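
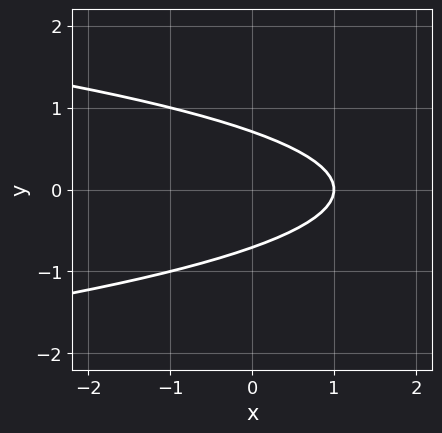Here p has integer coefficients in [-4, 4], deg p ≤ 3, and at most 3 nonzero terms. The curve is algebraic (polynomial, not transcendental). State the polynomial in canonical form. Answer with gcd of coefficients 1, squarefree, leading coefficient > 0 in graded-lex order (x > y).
2*y^2 + x - 1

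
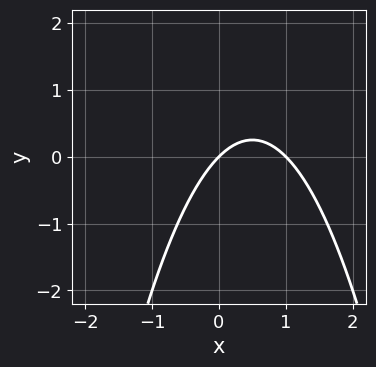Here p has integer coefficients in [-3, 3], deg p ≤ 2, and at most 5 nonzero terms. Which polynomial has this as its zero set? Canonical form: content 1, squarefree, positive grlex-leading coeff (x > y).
x^2 - x + y

First, the degree is 2 — no degree-1 curve has this shape.
Next, against the integer gridlines: among the integer gridlines, it crosses the x-axis at x ∈ {0, 1}; it meets the y-axis at y = 0 (among the integer gridlines).
Finally, these observations pin down the coefficients.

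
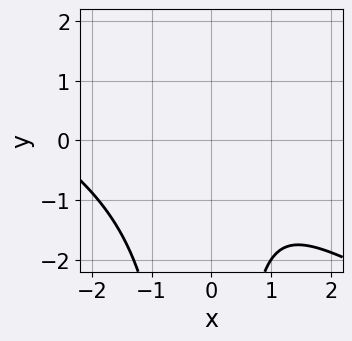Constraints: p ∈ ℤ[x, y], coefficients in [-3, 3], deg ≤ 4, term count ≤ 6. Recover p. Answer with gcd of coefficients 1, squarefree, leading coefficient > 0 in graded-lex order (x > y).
deg p = 3.
Against the integer gridlines: the curve avoids every integer x-axis point in the box; it misses every integer gridline on the y-axis.
Solving for integer coefficients yields p as stated.

x^3 + 2*x^2*y + 2*x^2 - 2*x + 3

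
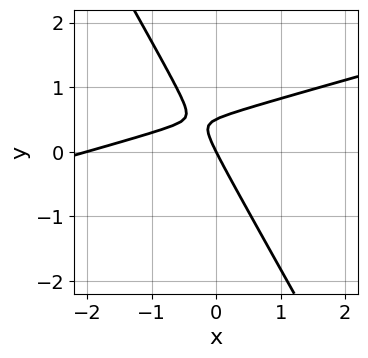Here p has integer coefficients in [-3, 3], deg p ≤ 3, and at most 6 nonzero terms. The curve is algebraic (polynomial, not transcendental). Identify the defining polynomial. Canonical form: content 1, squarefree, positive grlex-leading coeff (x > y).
1. Degree: the shape is more complex than any degree-1 curve, so deg p = 2.
2. From the visible intercepts: it crosses the y-axis at the gridline y = 0; the x-axis gridline crossings are at x ∈ {-2, 0}.
3. The integer polynomial consistent with all of this is the stated p.

x^2 - 3*x*y - 2*y^2 + 2*x + y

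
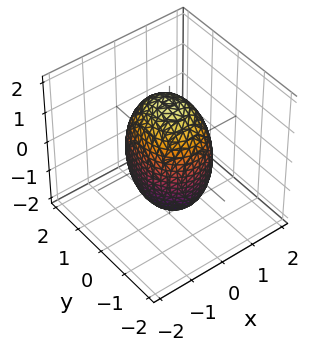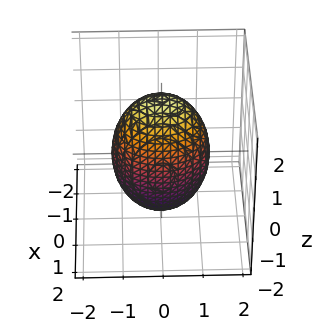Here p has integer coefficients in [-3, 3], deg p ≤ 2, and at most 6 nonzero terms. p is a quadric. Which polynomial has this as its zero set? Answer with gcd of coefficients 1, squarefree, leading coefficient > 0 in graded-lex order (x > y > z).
3*x^2 + 2*y^2 + z^2 - 3

(a) Degree: bounded and convex; a quadric, so deg p = 2.
(b) Symmetries: the x ↦ −x reflection is a symmetry, so x appears only in even powers; the z ↦ −z reflection is a symmetry, so z appears only in even powers; mirror symmetry y ↦ −y ⇒ only even powers of y.
(c) Against the integer gridlines: among the integer gridlines, it crosses the x-axis at x ∈ {-1, 1}.
(d) Putting this together gives p.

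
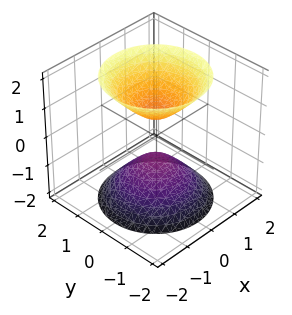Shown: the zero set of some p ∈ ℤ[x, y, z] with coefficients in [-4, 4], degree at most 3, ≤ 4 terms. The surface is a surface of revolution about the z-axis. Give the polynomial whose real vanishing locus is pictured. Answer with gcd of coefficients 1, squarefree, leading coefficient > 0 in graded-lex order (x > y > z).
(a) There are 2 components. Treating them together as one polynomial.
(b) The degree is 2 — the shape is more complex than any degree-1 surface.
(c) By symmetry, the z-axis is an axis of rotation, so x and y enter only as x² + y².
(d) From the visible intercepts: the surface avoids every integer y-axis point in the box; a circular section at z = -2 has radius between 1 and 2; no x-intercept at any integer in the box.
(e) The integer polynomial consistent with all of this is the stated p.

3*x^2 + 3*y^2 - 2*z^2 + 1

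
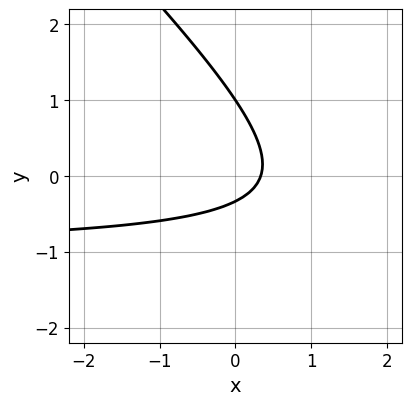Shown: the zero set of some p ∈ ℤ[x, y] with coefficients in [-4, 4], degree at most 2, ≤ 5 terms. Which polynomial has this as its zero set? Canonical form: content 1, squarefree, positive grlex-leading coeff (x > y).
3*x*y + 3*y^2 + 3*x - 2*y - 1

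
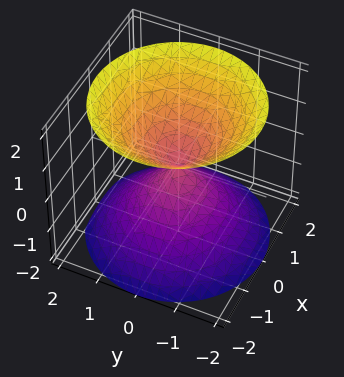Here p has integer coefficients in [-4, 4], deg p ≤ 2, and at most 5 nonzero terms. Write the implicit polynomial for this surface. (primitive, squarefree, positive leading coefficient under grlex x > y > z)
x^2 + y^2 - z^2

First, the picture has 2 separate pieces. Treating them together as one polynomial.
Then, deg p = 2. Two nappes meeting at a single point; a quadric.
Next, by symmetry, the surface is invariant under rotation about z: p = q(x² + y², z); the z ↦ −z reflection is a symmetry, so z appears only in even powers.
Then, from the axis intercepts and sections: a circular section at z = -1 has radius exactly 1; it meets the z-axis at z = 0 (among the integer gridlines); one x-axis crossing is at x = 0.
Finally, these observations pin down the coefficients.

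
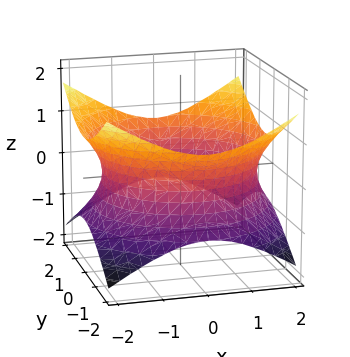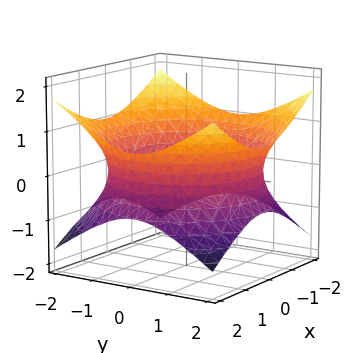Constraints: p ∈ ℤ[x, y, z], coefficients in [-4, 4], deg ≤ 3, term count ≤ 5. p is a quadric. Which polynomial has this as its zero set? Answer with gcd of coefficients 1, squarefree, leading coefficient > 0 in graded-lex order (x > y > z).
x^2 + y^2 - 2*z^2 - 3

(a) The degree is 2 — an hourglass — one-sheet hyperboloid; a quadric.
(b) Symmetries: it's symmetric under z → −z, forcing even powers of z; the z-axis is an axis of rotation, so x and y enter only as x² + y².
(c) From the axis intercepts and sections: the surface avoids every integer z-axis point in the box; a circular section at z = 0 has radius between 1 and 2.
(d) Together with the visible shape, these determine p as stated.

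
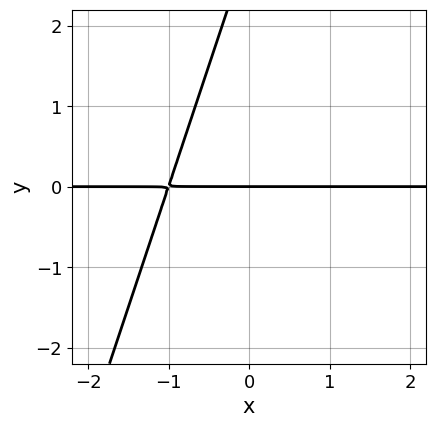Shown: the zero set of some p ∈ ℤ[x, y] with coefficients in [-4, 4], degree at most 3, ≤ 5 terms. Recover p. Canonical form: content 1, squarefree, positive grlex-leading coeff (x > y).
deg p = 2.
Reading off the gridlines: one y-axis crossing is at y = 0; every point of the x-axis in the box is on the curve.
Assembling these constraints gives the stated polynomial.

3*x*y - y^2 + 3*y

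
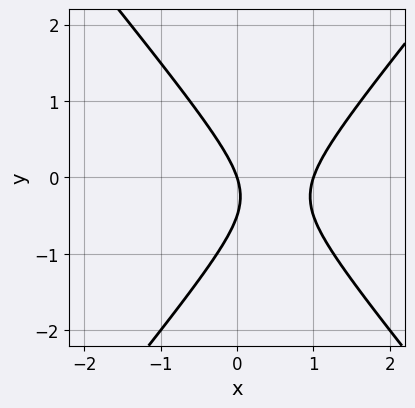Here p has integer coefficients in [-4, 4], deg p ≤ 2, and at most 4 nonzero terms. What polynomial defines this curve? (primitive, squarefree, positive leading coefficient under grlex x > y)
First, the degree is 2 — the shape is more complex than any degree-1 curve.
Then, against the integer gridlines: it meets the y-axis at y = 0 (among the integer gridlines); among the integer gridlines, it crosses the x-axis at x ∈ {0, 1}.
Finally, these observations pin down the coefficients.

3*x^2 - 2*y^2 - 3*x - y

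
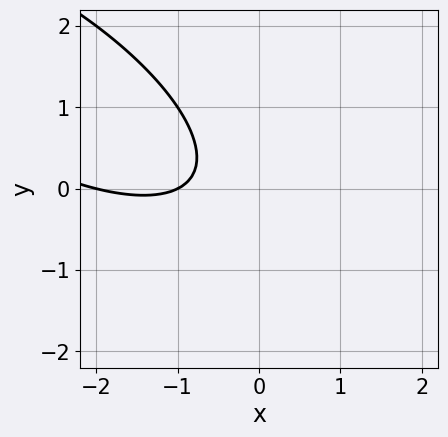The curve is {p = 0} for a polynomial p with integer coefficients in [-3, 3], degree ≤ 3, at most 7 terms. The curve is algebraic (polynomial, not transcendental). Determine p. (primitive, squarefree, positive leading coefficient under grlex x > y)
1. The degree is 2 — a generic line meets the curve in up to 2 points.
2. From the axis intercepts and sections: among the integer gridlines, it crosses the x-axis at x ∈ {-2, -1}; the curve avoids every integer y-axis point in the box.
3. These observations pin down the coefficients.

x^2 + 2*x*y + 2*y^2 + 3*x + 2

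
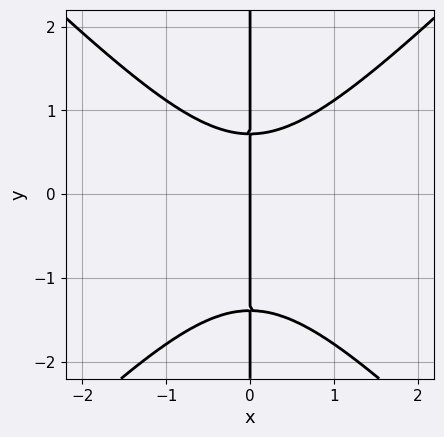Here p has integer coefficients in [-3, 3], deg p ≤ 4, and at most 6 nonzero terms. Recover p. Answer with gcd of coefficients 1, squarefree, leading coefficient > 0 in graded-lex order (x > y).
3*x^3 - 3*x*y^2 - 2*x*y + 3*x

(a) Degree: a generic line meets the curve in up to 3 points, so deg p = 3.
(b) Against the integer gridlines: every point of the y-axis in the box is on the curve; it meets the x-axis at x = 0 (among the integer gridlines).
(c) The integer polynomial consistent with all of this is the stated p.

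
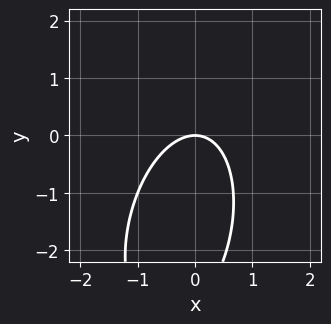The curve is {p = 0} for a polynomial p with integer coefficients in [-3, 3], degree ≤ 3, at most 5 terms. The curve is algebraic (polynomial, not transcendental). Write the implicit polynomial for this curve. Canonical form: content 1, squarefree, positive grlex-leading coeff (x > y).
1. deg p = 2. The shape is more complex than any degree-1 curve.
2. Checking where it meets the axes: it crosses the y-axis at the gridline y = 0; one x-axis crossing is at x = 0.
3. Together with the visible shape, these determine p as stated.

3*x^2 - x*y + y^2 + 3*y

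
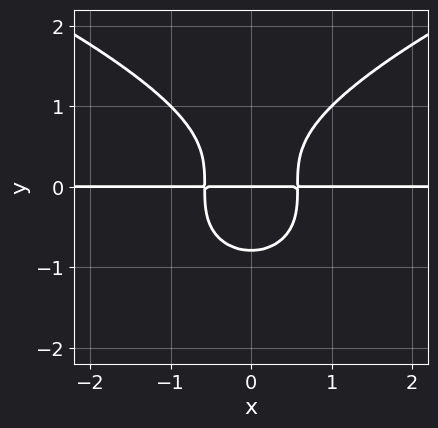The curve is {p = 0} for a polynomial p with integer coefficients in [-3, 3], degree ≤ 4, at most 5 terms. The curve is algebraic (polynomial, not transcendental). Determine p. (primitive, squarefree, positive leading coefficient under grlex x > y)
2*y^4 - 3*x^2*y + y

deg p = 4. No degree-3 curve has this shape.
Symmetries: the x ↦ −x reflection is a symmetry, so x appears only in even powers.
From the axis intercepts and sections: every point of the x-axis in the box is on the curve; it crosses the y-axis at the gridline y = 0.
Fitting integer coefficients to these (and the overall shape) gives p.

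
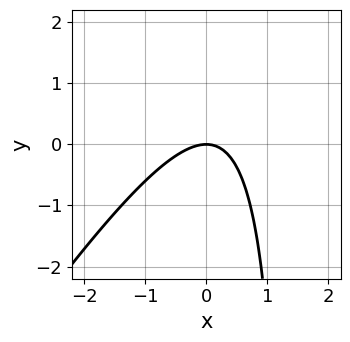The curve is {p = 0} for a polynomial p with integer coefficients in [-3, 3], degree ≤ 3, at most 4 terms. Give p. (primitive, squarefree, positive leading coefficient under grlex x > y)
3*x^2 - 2*x*y + 3*y

(a) deg p = 2. No degree-1 curve has this shape.
(b) Checking where it meets the axes: it meets the x-axis at x = 0 (among the integer gridlines); it meets the y-axis at y = 0 (among the integer gridlines).
(c) Putting this together gives p.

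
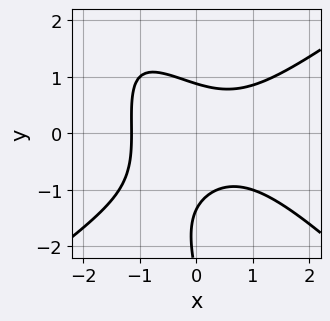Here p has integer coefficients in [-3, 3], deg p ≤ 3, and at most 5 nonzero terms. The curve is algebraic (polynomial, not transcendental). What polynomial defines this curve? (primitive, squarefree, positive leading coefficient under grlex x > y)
(a) deg p = 3.
(b) Putting this together gives p.

2*x^3 - 3*x*y^2 - y^3 - 3*y^2 + 3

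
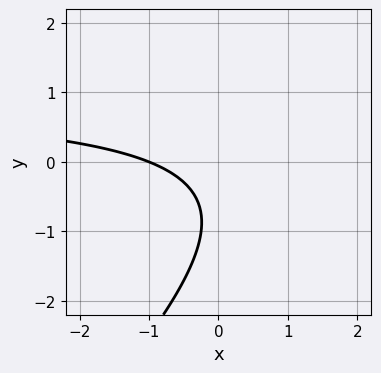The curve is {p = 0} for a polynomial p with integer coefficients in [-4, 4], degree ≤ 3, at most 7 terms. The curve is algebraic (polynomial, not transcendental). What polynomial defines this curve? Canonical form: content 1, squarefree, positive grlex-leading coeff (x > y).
(a) The degree is 2 — the shape is more complex than any degree-1 curve.
(b) Observable constraints: the curve avoids every integer y-axis point in the box; one x-axis crossing is at x = -1.
(c) Putting this together gives p.

2*x*y - 2*y^2 - 2*x - 3*y - 2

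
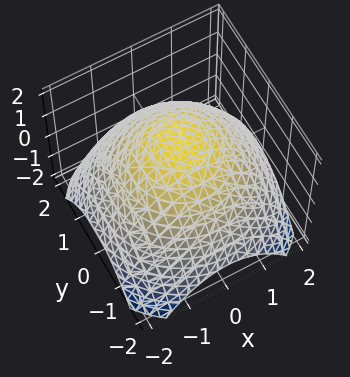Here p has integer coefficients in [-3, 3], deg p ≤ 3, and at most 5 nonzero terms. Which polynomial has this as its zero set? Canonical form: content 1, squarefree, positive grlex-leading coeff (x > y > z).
x^2 + y^2 + 2*z - 3

The degree is 2 — the shape is more complex than any degree-1 surface.
By symmetry, the z-axis is an axis of rotation, so x and y enter only as x² + y².
Reading off the gridlines: a circular section at z = 1 has radius exactly 1.
These observations pin down the coefficients.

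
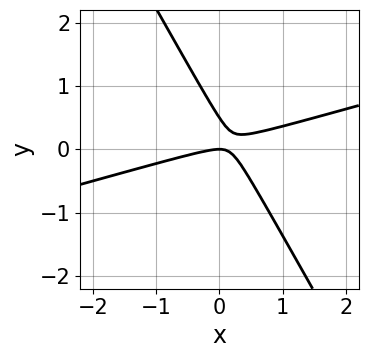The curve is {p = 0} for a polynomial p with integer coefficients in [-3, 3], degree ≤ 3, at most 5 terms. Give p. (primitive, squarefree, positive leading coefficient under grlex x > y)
x^2 - 3*x*y - 2*y^2 + y

(a) The degree is 2 — no degree-1 curve has this shape.
(b) Checking where it meets the axes: one y-axis crossing is at y = 0; it meets the x-axis at x = 0 (among the integer gridlines).
(c) Assembling these constraints gives the stated polynomial.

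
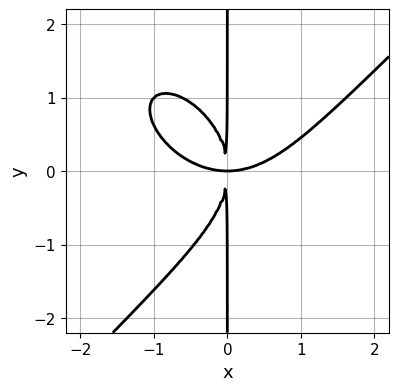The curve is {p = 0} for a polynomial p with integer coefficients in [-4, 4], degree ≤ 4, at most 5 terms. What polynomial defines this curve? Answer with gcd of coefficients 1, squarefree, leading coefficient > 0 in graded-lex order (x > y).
(a) deg p = 4.
(b) Checking where it meets the axes: the visible y-axis segment lies entirely on the curve.
(c) Matching integer coefficients to the picture gives p.

x^4 - x*y^3 - 2*x^2*y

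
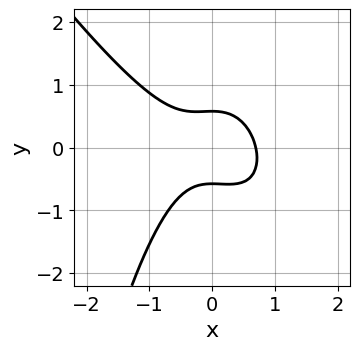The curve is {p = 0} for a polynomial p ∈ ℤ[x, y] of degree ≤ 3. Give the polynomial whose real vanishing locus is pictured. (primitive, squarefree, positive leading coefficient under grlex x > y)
3*x^3 + 2*x^2*y + 3*y^2 - 1

The degree is 3 — a generic line meets the curve in up to 3 points.
Matching integer coefficients to the picture gives p.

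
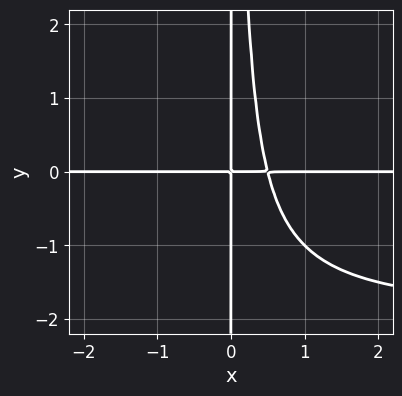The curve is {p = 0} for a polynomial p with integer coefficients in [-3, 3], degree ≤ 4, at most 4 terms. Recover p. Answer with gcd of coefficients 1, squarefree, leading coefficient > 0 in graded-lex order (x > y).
1. deg p = 4. A generic line meets the curve in up to 4 points.
2. From the axis intercepts and sections: the visible x-axis segment lies entirely on the curve; the visible y-axis segment lies entirely on the curve.
3. The integer polynomial consistent with all of this is the stated p.

x^2*y^2 + 2*x^2*y - x*y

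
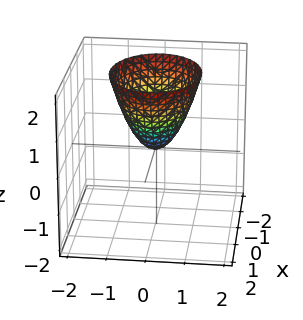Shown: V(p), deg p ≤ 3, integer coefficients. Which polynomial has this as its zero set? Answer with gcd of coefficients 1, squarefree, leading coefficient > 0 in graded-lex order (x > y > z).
2*x^2 + 3*y^2 - 2*z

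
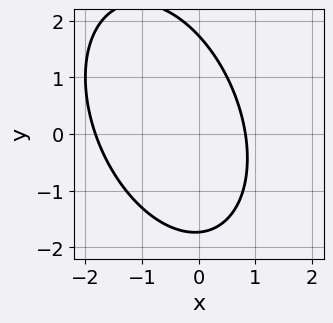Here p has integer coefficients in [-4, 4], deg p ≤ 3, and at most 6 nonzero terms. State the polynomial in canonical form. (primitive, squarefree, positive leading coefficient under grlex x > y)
2*x^2 + x*y + y^2 + 2*x - 3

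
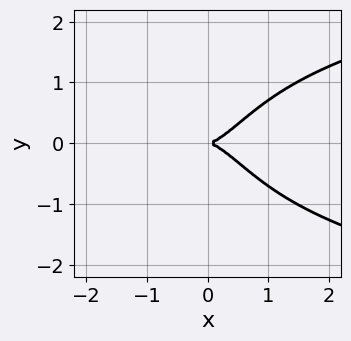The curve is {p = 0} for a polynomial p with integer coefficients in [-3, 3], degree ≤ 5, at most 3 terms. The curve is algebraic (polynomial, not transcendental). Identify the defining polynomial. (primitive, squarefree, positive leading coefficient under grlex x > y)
1. Degree: a generic line meets the curve in up to 4 points, so deg p = 4.
2. Symmetries: it's symmetric under y → −y, forcing even powers of y.
3. Checking where it meets the axes: it meets the y-axis at y = 0 (among the integer gridlines); it meets the x-axis at x = 0 (among the integer gridlines).
4. Matching integer coefficients to the picture gives p.

x^2*y^2 - x^3 + y^2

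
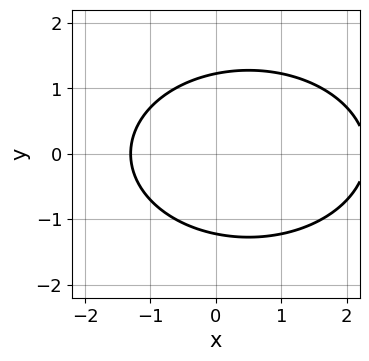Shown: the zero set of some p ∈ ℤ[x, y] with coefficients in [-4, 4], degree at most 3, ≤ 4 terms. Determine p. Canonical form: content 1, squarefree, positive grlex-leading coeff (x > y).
x^2 + 2*y^2 - x - 3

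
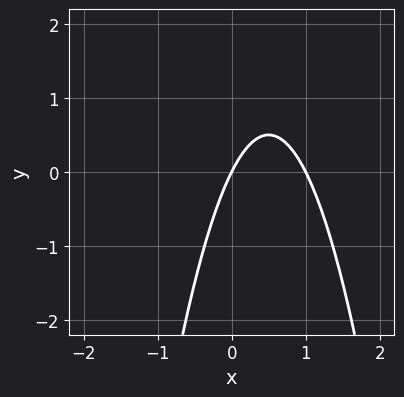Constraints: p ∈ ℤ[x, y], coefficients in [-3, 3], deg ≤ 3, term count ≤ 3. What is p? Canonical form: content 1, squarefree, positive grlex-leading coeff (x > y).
2*x^2 - 2*x + y

(a) deg p = 2. The shape is more complex than any degree-1 curve.
(b) From the axis intercepts and sections: among the integer gridlines, it crosses the x-axis at x ∈ {0, 1}; it meets the y-axis at y = 0 (among the integer gridlines).
(c) Assembling these constraints gives the stated polynomial.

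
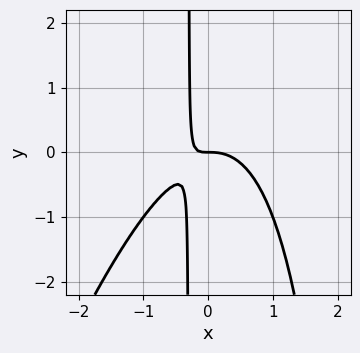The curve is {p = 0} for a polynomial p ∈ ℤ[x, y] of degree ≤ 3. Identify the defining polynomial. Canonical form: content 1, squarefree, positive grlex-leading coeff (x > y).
First, deg p = 3. No degree-2 curve has this shape.
Next, reading off the gridlines: it meets the y-axis at y = 0 (among the integer gridlines); it crosses the x-axis at the gridline x = 0.
Finally, solving for integer coefficients yields p as stated.

3*x^3 - x^2*y + 3*x*y + y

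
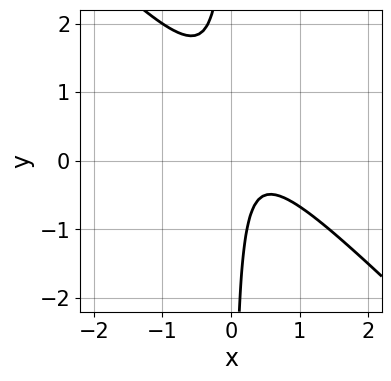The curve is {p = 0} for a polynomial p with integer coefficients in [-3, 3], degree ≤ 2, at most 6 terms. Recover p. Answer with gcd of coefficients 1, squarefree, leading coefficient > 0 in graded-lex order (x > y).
3*x^2 + 3*x*y - 2*x + 1

Degree: no degree-1 curve has this shape, so deg p = 2.
Against the integer gridlines: no y-intercept at any integer in the box; it misses every integer gridline on the x-axis.
The integer polynomial consistent with all of this is the stated p.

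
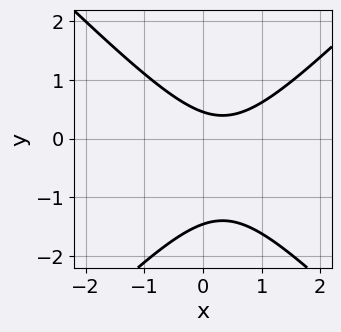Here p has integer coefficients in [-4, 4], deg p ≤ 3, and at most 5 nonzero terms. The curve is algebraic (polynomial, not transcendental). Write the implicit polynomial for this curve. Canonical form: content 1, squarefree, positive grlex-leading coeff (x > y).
(a) Degree: the shape is more complex than any degree-1 curve, so deg p = 2.
(b) From the axis intercepts and sections: it misses every integer gridline on the x-axis.
(c) Solving for integer coefficients yields p as stated.

3*x^2 - 3*y^2 - 2*x - 3*y + 2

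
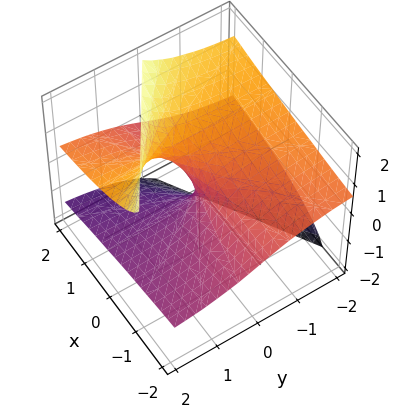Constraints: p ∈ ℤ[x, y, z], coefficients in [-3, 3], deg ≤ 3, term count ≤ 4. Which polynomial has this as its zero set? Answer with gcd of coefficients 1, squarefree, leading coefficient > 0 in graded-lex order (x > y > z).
2*y*z^2 - z^3 + 2*x*z - 2*y

First, deg p = 3. A generic line meets the surface in up to 3 points.
Then, observable constraints: one y-axis crossing is at y = 0; it crosses the z-axis at the gridline z = 0; the visible x-axis segment lies entirely on the surface.
Finally, fitting integer coefficients to these (and the overall shape) gives p.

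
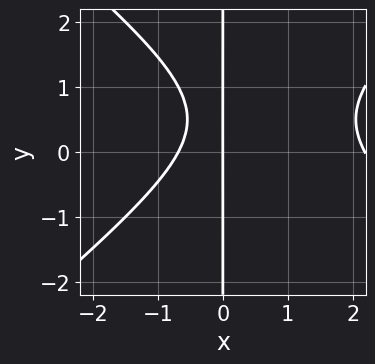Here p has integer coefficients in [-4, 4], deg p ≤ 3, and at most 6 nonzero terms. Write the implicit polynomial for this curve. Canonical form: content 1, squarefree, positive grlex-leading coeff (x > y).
2*x^3 - 3*x*y^2 - 3*x^2 + 3*x*y - 3*x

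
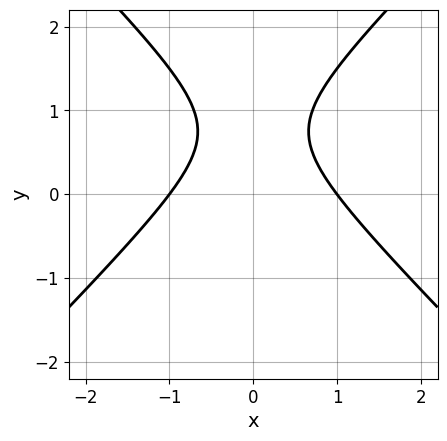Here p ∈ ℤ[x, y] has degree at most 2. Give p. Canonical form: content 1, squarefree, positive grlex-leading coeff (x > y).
2*x^2 - 2*y^2 + 3*y - 2

1. deg p = 2. A generic line meets the curve in up to 2 points.
2. Symmetries: mirror symmetry x ↦ −x ⇒ only even powers of x.
3. From the axis intercepts and sections: it misses every integer gridline on the y-axis; the x-axis gridline crossings are at x ∈ {-1, 1}.
4. Solving for integer coefficients yields p as stated.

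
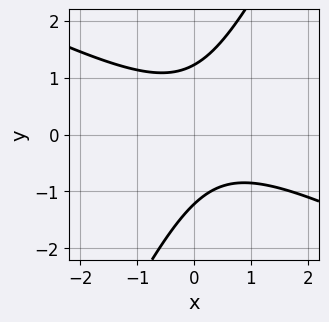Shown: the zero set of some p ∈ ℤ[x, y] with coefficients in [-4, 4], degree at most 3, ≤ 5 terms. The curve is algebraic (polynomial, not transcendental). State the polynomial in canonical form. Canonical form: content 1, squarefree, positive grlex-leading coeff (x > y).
2*x^2 + 3*x*y - 2*y^2 - x + 3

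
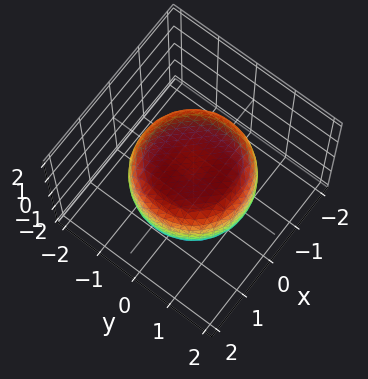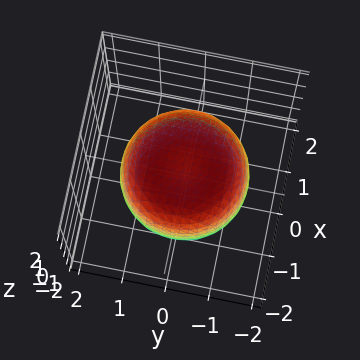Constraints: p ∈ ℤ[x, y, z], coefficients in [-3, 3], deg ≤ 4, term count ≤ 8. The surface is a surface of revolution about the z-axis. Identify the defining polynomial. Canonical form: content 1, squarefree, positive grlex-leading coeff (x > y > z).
First, deg p = 4.
Next, symmetry: every cross-section ⟂ z is a circle, so x, y appear only via x² + y².
Then, from the axis intercepts and sections: among the integer gridlines, it crosses the z-axis at z ∈ {-1, 1}; a circular section at z = -1 has radius exactly 1.
Finally, matching integer coefficients to the picture gives p.

x^4 + 2*x^2*y^2 + y^4 - x^2 - y^2 + 2*z^2 - 2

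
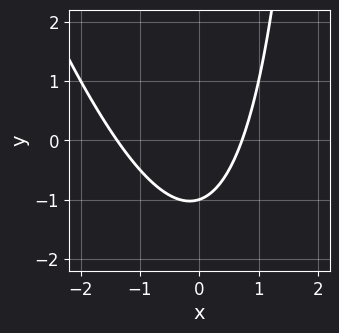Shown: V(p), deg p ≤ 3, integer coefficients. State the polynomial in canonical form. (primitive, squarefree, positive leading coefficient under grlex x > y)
3*x^2 + x*y + 2*x - 3*y - 3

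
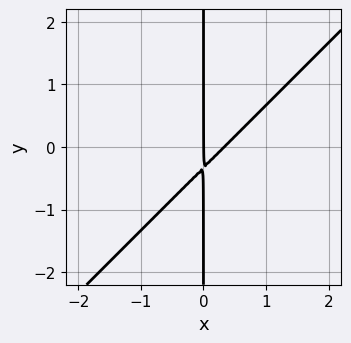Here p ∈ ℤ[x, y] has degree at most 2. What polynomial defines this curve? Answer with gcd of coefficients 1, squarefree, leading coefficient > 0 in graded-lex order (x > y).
1. The degree is 2 — the shape is more complex than any degree-1 curve.
2. From the visible intercepts: the visible y-axis segment lies entirely on the curve; it crosses the x-axis at the gridline x = 0.
3. The integer polynomial consistent with all of this is the stated p.

3*x^2 - 3*x*y - x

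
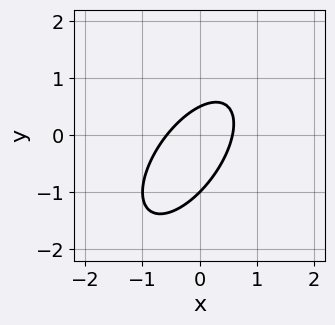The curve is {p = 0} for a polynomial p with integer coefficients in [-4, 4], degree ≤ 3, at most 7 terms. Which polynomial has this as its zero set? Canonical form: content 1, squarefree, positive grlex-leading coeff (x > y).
3*x^2 - 3*x*y + 2*y^2 + y - 1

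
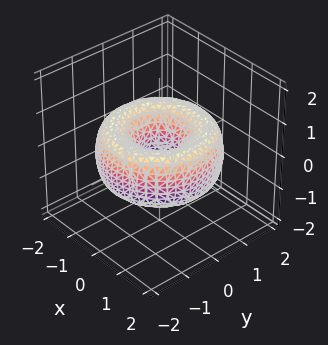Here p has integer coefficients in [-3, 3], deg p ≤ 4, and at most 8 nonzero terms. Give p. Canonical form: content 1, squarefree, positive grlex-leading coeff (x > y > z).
x^4 + 2*x^2*y^2 + y^4 - 3*x^2 - 3*y^2 + 2*z^2 + 1

(a) Degree: the shape is more complex than any degree-3 surface, so deg p = 4.
(b) Symmetries: the surface is invariant under rotation about z: p = q(x² + y², z).
(c) From the visible intercepts: a circular section at z = 0 has radius between 0 and 1; no z-intercept at any integer in the box.
(d) Solving for integer coefficients yields p as stated.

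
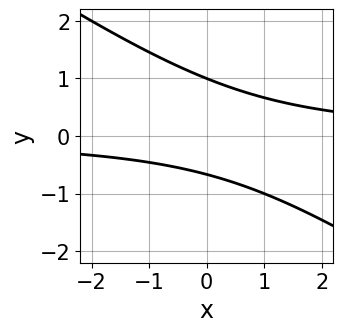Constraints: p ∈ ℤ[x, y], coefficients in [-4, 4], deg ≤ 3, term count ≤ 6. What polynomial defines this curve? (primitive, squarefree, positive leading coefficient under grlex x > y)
(a) Degree: the shape is more complex than any degree-1 curve, so deg p = 2.
(b) Reading off the gridlines: it crosses the y-axis at the gridline y = 1; no x-intercept at any integer in the box.
(c) These observations pin down the coefficients.

2*x*y + 3*y^2 - y - 2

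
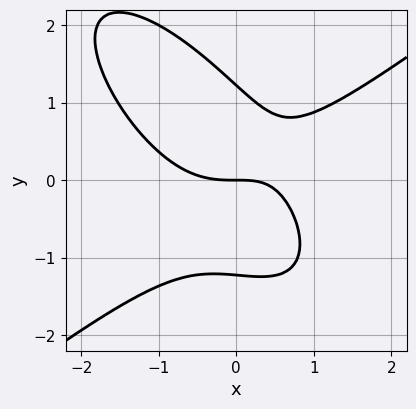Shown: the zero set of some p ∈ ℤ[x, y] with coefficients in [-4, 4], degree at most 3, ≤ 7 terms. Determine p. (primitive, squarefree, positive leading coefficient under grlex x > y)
2*x^3 - 2*x*y^2 - 2*y^3 - 2*x*y + 3*y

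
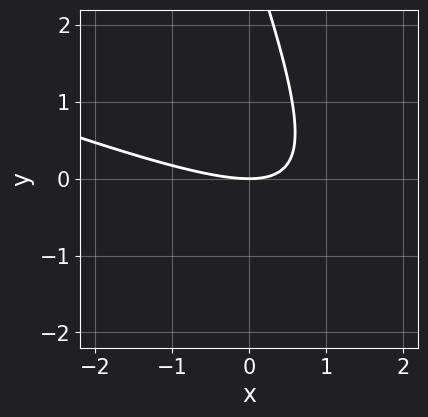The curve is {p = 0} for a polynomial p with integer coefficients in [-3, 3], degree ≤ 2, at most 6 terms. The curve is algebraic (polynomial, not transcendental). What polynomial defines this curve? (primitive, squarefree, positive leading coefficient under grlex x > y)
1. Degree: no degree-1 curve has this shape, so deg p = 2.
2. Observable constraints: it meets the x-axis at x = 0 (among the integer gridlines); it crosses the y-axis at the gridline y = 0.
3. Fitting integer coefficients to these (and the overall shape) gives p.

x^2 + 3*x*y + y^2 - 3*y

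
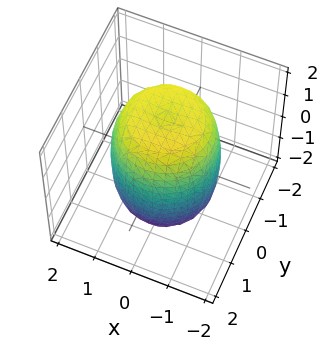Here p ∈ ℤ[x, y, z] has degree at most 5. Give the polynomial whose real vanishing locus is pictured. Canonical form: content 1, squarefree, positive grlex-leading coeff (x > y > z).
1. Degree: a generic line meets the surface in up to 4 points, so deg p = 4.
2. By symmetry, the surface is invariant under rotation about z: p = q(x² + y², z).
3. Reading off the gridlines: a circular section at z = 0 has radius between 1 and 2.
4. These observations pin down the coefficients.

2*x^4 + 4*x^2*y^2 + 2*y^4 - 2*x^2 - 2*y^2 + z^2 - 3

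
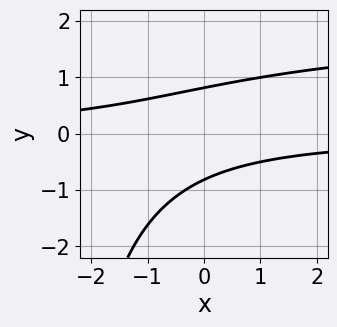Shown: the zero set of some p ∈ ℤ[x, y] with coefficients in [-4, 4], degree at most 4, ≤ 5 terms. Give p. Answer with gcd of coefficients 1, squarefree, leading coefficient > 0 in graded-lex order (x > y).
The degree is 3 — the shape is more complex than any degree-2 curve.
Observable constraints: it misses every integer gridline on the x-axis.
These observations pin down the coefficients.

x*y^2 - 2*x*y + 3*y^2 - 2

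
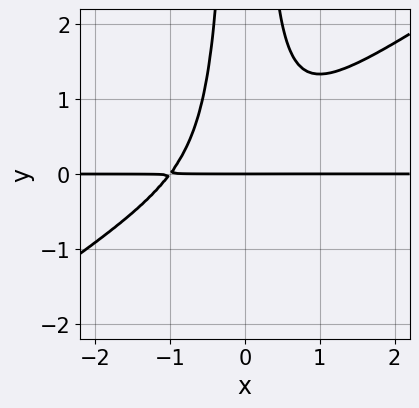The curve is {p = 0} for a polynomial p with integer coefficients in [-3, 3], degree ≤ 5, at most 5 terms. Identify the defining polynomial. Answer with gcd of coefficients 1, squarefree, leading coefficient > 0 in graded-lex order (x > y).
The degree is 4 — a generic line meets the curve in up to 4 points.
From the axis intercepts and sections: one y-axis crossing is at y = 0; every point of the x-axis in the box is on the curve.
Fitting integer coefficients to these (and the overall shape) gives p.

2*x^3*y - 3*x^2*y^2 + x^2*y + y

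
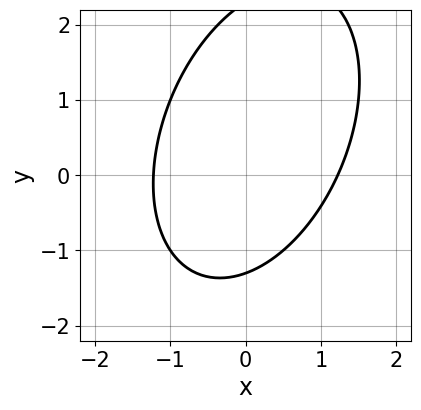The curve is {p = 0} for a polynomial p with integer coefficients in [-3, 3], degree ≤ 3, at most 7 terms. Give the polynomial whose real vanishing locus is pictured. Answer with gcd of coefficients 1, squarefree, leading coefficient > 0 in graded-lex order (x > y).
2*x^2 - x*y + y^2 - y - 3

First, degree: a generic line meets the curve in up to 2 points, so deg p = 2.
Finally, putting this together gives p.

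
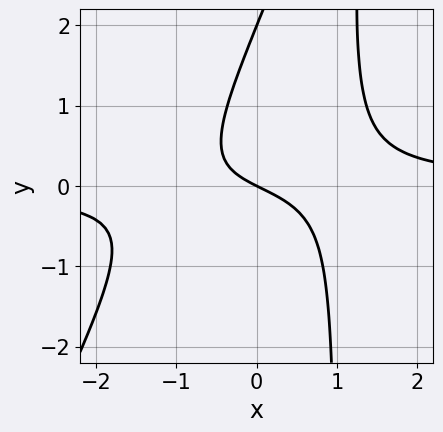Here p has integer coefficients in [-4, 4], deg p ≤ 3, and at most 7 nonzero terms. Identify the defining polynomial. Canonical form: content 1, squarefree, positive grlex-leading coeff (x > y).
2*x^2*y - x*y^2 + y^2 - x - 2*y

Degree: no degree-2 curve has this shape, so deg p = 3.
Checking where it meets the axes: the y-axis gridline crossings are at y ∈ {0, 2}; it meets the x-axis at x = 0 (among the integer gridlines).
Together with the visible shape, these determine p as stated.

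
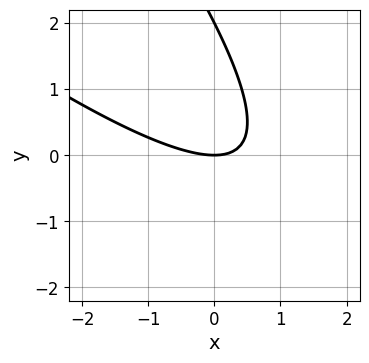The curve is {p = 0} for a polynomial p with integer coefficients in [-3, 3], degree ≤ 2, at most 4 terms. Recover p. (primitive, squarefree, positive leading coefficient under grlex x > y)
x^2 + 2*x*y + y^2 - 2*y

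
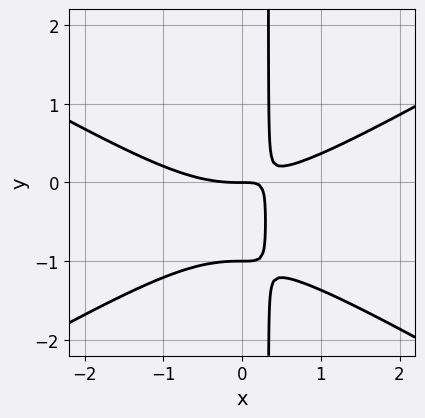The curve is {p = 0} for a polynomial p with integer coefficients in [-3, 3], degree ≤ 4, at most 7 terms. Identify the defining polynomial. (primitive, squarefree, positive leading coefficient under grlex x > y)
x^3 - 3*x*y^2 - 3*x*y + y^2 + y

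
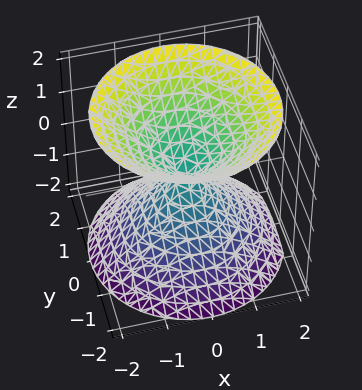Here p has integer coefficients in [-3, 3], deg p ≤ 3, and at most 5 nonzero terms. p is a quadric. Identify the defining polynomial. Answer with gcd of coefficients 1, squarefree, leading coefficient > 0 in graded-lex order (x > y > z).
x^2 + y^2 - z^2

1. There are 2 components. Treating them together as one polynomial.
2. Degree: a double cone through the origin; a quadric, so deg p = 2.
3. By symmetry, the surface is invariant under rotation about z: p = q(x² + y², z); mirror symmetry z ↦ −z ⇒ only even powers of z.
4. Checking where it meets the axes: one y-axis crossing is at y = 0; it crosses the x-axis at the gridline x = 0.
5. Putting this together gives p.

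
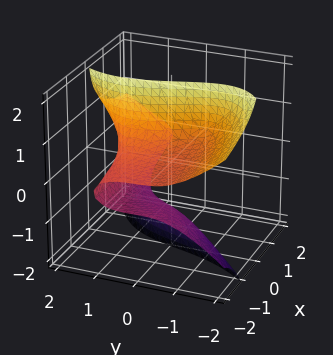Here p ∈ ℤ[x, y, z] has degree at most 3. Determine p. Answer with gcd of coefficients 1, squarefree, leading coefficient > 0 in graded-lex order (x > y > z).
1. deg p = 3. A generic line meets the surface in up to 3 points.
2. Reading off the gridlines: it crosses the y-axis at the gridline y = 1; it misses every integer gridline on the x-axis; no z-intercept at any integer in the box.
3. The integer polynomial consistent with all of this is the stated p.

x*y*z + 3*x*z^2 - y^3 + 2*y*z + 1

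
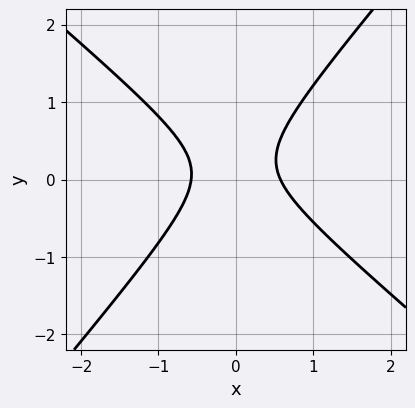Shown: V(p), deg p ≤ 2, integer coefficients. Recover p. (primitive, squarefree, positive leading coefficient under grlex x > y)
3*x^2 + x*y - 3*y^2 + y - 1

First, deg p = 2.
Then, from the axis intercepts and sections: the curve avoids every integer y-axis point in the box.
Finally, putting this together gives p.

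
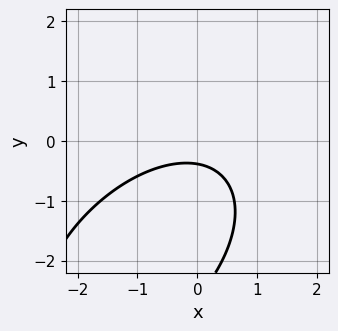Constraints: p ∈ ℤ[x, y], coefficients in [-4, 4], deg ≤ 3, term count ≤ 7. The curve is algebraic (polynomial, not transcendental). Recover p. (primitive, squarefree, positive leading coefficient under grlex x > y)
x^2 - x*y + y^2 + 3*y + 1

1. Degree: no degree-1 curve has this shape, so deg p = 2.
2. Against the integer gridlines: no x-intercept at any integer in the box.
3. Solving for integer coefficients yields p as stated.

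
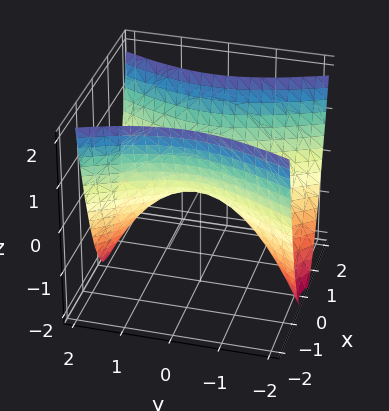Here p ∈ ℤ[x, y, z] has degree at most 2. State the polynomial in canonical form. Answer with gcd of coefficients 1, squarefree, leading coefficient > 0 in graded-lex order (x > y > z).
3*x^2 - y^2 - 2*z

deg p = 2. A saddle surface; a quadric.
Symmetries: mirror symmetry x ↦ −x ⇒ only even powers of x; the y ↦ −y reflection is a symmetry, so y appears only in even powers.
Checking where it meets the axes: it crosses the z-axis at the gridline z = 0; one y-axis crossing is at y = 0; it meets the x-axis at x = 0 (among the integer gridlines).
These observations pin down the coefficients.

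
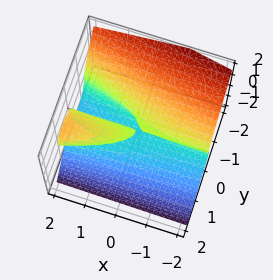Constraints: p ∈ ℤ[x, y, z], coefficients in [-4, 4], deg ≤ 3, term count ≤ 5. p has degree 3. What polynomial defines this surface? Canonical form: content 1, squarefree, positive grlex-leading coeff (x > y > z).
1. Degree: the shape is more complex than any degree-2 surface, so deg p = 3.
2. From the visible intercepts: the z-axis gridline crossings are at z ∈ {-1, 0}; it meets the y-axis at y = 0 (among the integer gridlines); every point of the x-axis in the box is on the surface.
3. These observations pin down the coefficients.

x*y*z - 3*y^3 - 3*z^3 + 2*x*y - 3*z^2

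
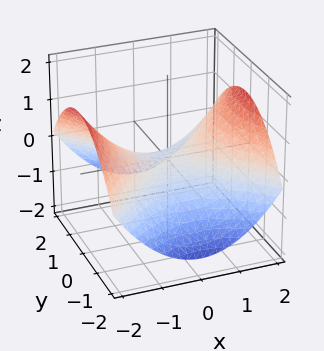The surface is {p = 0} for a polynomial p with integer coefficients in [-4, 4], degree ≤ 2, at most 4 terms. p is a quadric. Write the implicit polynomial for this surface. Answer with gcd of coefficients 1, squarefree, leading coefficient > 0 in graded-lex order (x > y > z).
x^2 - y^2 - 3*z

1. Degree: a saddle surface; a quadric, so deg p = 2.
2. Symmetries: the y ↦ −y reflection is a symmetry, so y appears only in even powers; the x ↦ −x reflection is a symmetry, so x appears only in even powers.
3. Observable constraints: it meets the y-axis at y = 0 (among the integer gridlines); it meets the x-axis at x = 0 (among the integer gridlines).
4. Together with the visible shape, these determine p as stated.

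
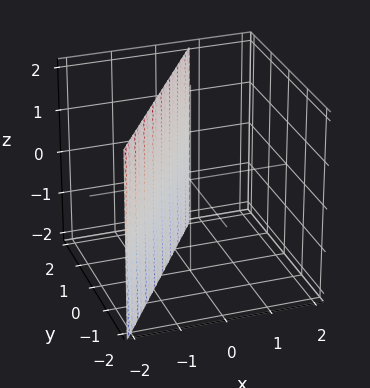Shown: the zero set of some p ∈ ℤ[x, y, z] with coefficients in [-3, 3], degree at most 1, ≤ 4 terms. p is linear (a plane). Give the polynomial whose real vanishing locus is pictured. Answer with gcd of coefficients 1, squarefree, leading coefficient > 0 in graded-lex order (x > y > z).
3*x - 2*y + 2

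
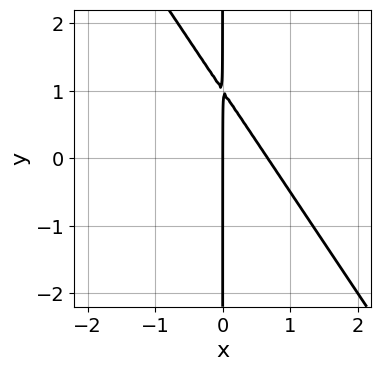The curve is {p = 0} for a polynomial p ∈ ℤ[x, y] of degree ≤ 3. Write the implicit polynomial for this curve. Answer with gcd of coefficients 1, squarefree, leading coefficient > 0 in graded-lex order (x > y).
3*x^2 + 2*x*y - 2*x

(a) Degree: a generic line meets the curve in up to 2 points, so deg p = 2.
(b) Checking where it meets the axes: it crosses the x-axis at the gridline x = 0; the visible y-axis segment lies entirely on the curve.
(c) Together with the visible shape, these determine p as stated.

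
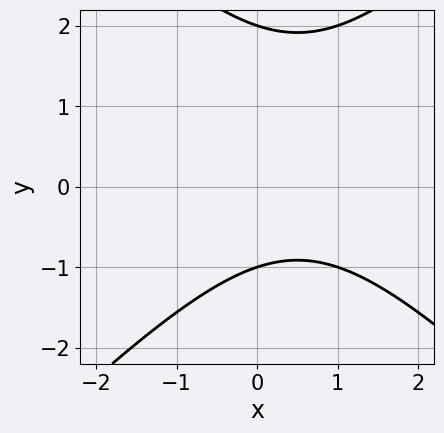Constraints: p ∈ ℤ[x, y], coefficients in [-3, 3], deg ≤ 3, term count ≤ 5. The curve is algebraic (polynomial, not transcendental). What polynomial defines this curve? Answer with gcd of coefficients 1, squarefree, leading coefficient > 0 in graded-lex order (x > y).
x^2 - y^2 - x + y + 2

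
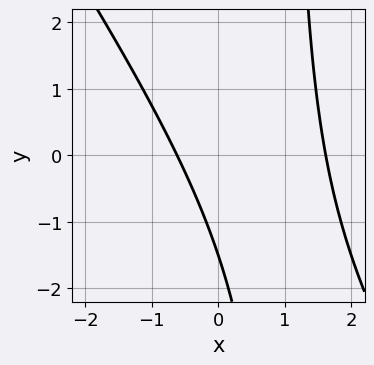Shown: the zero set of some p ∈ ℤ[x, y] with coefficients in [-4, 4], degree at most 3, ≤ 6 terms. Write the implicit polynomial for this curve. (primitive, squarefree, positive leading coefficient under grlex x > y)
3*x^2 + 2*x*y - 3*x - 2*y - 3

(a) deg p = 2. No degree-1 curve has this shape.
(b) The integer polynomial consistent with all of this is the stated p.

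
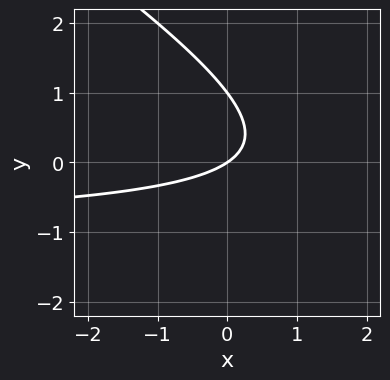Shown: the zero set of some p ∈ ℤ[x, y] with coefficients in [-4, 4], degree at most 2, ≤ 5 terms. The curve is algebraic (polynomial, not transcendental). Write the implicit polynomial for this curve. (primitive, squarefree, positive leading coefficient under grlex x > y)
2*x*y + 3*y^2 + 2*x - 3*y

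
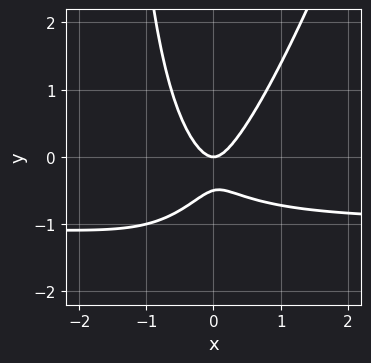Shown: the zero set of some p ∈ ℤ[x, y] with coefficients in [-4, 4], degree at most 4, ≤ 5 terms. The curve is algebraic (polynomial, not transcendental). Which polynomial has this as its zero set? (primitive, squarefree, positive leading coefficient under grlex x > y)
(a) deg p = 3. No degree-2 curve has this shape.
(b) Reading off the gridlines: one y-axis crossing is at y = 0; it meets the x-axis at x = 0 (among the integer gridlines).
(c) Assembling these constraints gives the stated polynomial.

3*x^2*y - x*y^2 + 3*x^2 - 2*y^2 - y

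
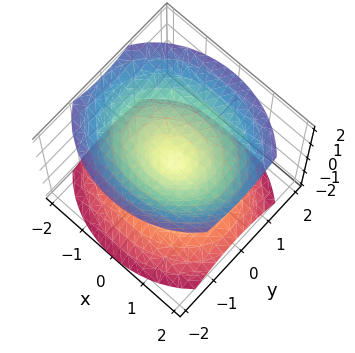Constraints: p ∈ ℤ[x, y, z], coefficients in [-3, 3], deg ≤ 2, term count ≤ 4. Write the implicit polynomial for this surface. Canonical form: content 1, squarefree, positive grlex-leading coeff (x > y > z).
2*x^2 + 3*y^2 - 3*z^2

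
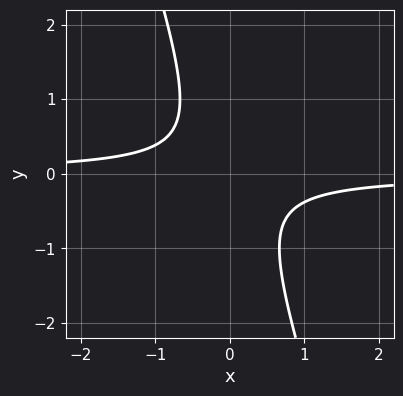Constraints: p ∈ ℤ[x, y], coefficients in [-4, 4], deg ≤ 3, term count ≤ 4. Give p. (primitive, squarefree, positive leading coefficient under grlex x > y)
(a) The degree is 2 — the shape is more complex than any degree-1 curve.
(b) From the axis intercepts and sections: the curve avoids every integer x-axis point in the box; the curve avoids every integer y-axis point in the box.
(c) The integer polynomial consistent with all of this is the stated p.

3*x*y + y^2 + 1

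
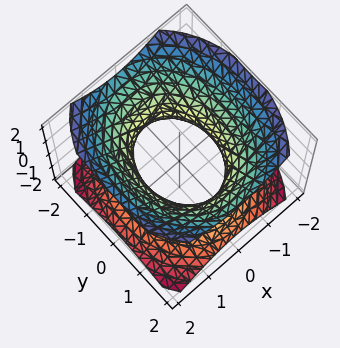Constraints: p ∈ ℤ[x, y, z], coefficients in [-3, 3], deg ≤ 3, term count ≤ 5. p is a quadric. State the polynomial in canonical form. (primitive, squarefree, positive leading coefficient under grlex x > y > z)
3*x^2 + 2*y^2 - 3*z^2 - 3

1. deg p = 2.
2. Symmetries: it's symmetric under y → −y, forcing even powers of y; mirror symmetry z ↦ −z ⇒ only even powers of z; the x ↦ −x reflection is a symmetry, so x appears only in even powers.
3. Observable constraints: among the integer gridlines, it crosses the x-axis at x ∈ {-1, 1}; the surface avoids every integer z-axis point in the box.
4. The integer polynomial consistent with all of this is the stated p.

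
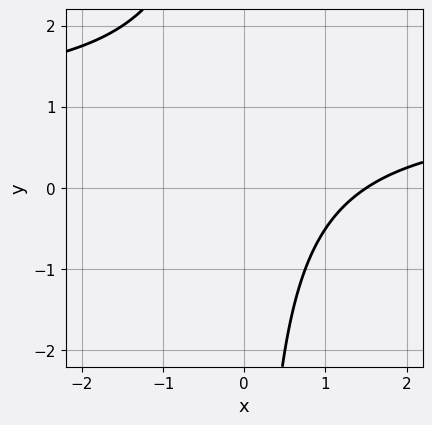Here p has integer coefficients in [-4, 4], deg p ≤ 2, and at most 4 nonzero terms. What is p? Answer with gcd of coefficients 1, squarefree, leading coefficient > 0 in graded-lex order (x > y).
(a) The degree is 2 — no degree-1 curve has this shape.
(b) From the visible intercepts: no y-intercept at any integer in the box.
(c) These observations pin down the coefficients.

2*x*y - 2*x + 3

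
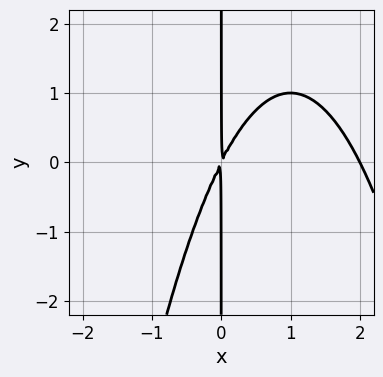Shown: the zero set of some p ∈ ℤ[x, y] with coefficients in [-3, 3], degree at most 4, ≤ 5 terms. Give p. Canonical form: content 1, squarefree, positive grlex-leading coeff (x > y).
1. The degree is 3 — the shape is more complex than any degree-2 curve.
2. From the axis intercepts and sections: the visible y-axis segment lies entirely on the curve; one x-axis crossing is at x = 2.
3. Putting this together gives p.

x^3 - 2*x^2 + x*y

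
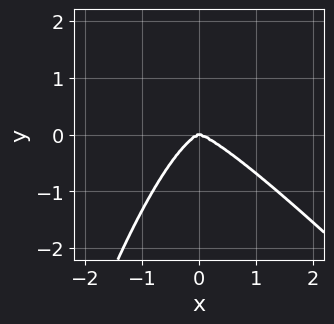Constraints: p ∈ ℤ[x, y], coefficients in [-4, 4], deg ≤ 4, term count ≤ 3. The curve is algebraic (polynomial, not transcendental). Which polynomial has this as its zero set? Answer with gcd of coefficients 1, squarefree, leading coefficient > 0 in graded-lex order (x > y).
1. Degree: a generic line meets the curve in up to 4 points, so deg p = 4.
2. Checking where it meets the axes: it meets the y-axis at y = 0 (among the integer gridlines); one x-axis crossing is at x = 0.
3. These observations pin down the coefficients.

x^4 + x^3*y + y^3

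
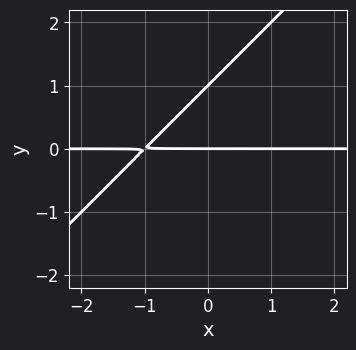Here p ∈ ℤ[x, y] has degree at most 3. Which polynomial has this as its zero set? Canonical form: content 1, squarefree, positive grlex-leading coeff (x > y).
x*y - y^2 + y

(a) The degree is 2 — no degree-1 curve has this shape.
(b) Reading off the gridlines: the visible x-axis segment lies entirely on the curve; among the integer gridlines, it crosses the y-axis at y ∈ {0, 1}.
(c) Matching integer coefficients to the picture gives p.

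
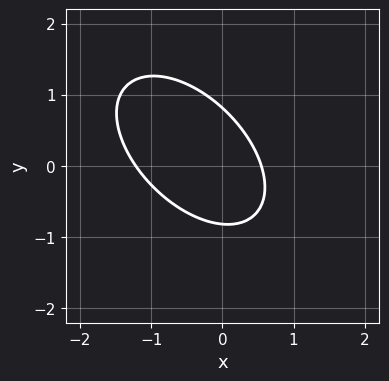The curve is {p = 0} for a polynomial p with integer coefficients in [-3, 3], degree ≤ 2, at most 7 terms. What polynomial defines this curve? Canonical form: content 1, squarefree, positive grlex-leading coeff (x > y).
3*x^2 + 3*x*y + 3*y^2 + 2*x - 2

(a) Degree: a generic line meets the curve in up to 2 points, so deg p = 2.
(b) The integer polynomial consistent with all of this is the stated p.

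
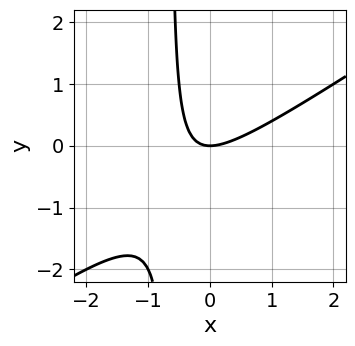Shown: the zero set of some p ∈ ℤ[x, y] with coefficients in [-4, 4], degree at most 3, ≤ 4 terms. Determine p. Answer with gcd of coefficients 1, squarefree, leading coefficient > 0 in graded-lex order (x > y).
2*x^2 - 3*x*y - 2*y

1. Degree: a generic line meets the curve in up to 2 points, so deg p = 2.
2. From the visible intercepts: one x-axis crossing is at x = 0; it crosses the y-axis at the gridline y = 0.
3. Assembling these constraints gives the stated polynomial.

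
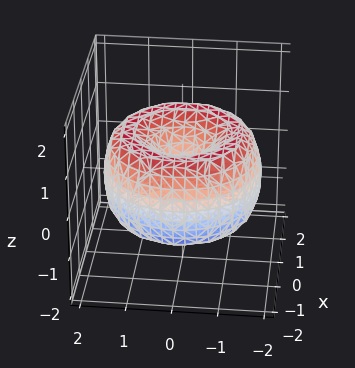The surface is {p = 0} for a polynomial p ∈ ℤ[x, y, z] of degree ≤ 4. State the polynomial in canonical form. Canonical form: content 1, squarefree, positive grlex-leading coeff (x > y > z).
First, deg p = 4.
Then, symmetries: rotational symmetry about the z-axis ⇒ p depends on x, y only through x² + y².
Next, checking where it meets the axes: it crosses the z-axis at the gridline z = 0; one y-axis crossing is at y = 0; a circular section at z = 0 has radius between 1 and 2.
Finally, solving for integer coefficients yields p as stated.

x^4 + 2*x^2*y^2 + y^4 - 3*x^2 - 3*y^2 + 2*z^2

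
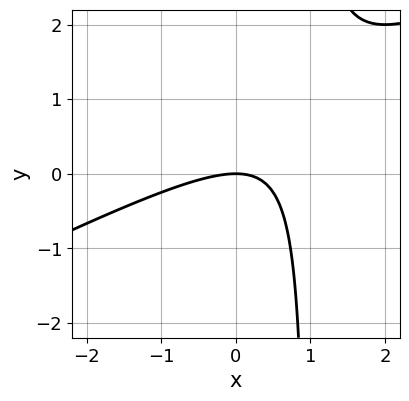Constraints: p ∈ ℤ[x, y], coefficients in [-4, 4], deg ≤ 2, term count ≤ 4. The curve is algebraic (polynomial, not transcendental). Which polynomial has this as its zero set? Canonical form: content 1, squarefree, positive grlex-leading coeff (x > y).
x^2 - 2*x*y + 2*y

First, the degree is 2 — the shape is more complex than any degree-1 curve.
Then, observable constraints: one y-axis crossing is at y = 0; one x-axis crossing is at x = 0.
Finally, solving for integer coefficients yields p as stated.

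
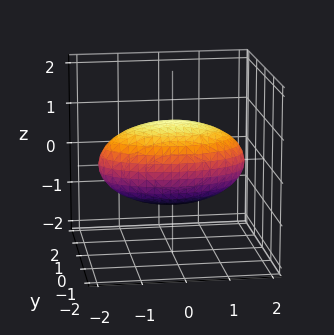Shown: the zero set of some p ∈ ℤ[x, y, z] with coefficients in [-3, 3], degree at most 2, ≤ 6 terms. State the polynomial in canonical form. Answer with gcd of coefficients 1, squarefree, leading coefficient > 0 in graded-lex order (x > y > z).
1. deg p = 2.
2. Symmetries: mirror symmetry x ↦ −x ⇒ only even powers of x; the z ↦ −z reflection is a symmetry, so z appears only in even powers; it's symmetric under y → −y, forcing even powers of y.
3. Checking where it meets the axes: the z-axis gridline crossings are at z ∈ {-1, 1}; among the integer gridlines, it crosses the y-axis at y ∈ {-1, 1}.
4. Solving for integer coefficients yields p as stated.

x^2 + 3*y^2 + 3*z^2 - 3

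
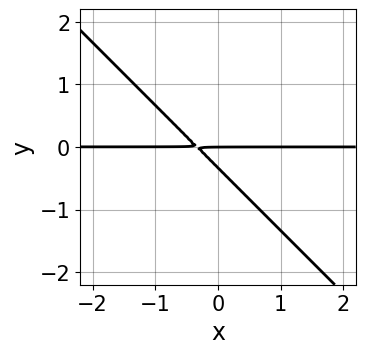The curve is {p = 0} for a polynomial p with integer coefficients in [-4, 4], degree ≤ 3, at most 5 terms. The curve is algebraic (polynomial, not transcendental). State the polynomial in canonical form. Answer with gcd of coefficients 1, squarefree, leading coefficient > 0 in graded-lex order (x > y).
First, deg p = 2. A generic line meets the curve in up to 2 points.
Then, from the visible intercepts: one y-axis crossing is at y = 0; every point of the x-axis in the box is on the curve.
Finally, solving for integer coefficients yields p as stated.

3*x*y + 3*y^2 + y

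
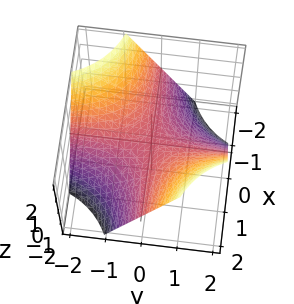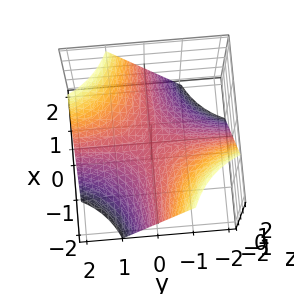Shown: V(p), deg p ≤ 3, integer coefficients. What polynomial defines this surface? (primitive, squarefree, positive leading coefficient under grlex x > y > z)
x*y - z

deg p = 2.
Checking where it meets the axes: it crosses the z-axis at the gridline z = 0; the visible y-axis segment lies entirely on the surface; every point of the x-axis in the box is on the surface.
Matching integer coefficients to the picture gives p.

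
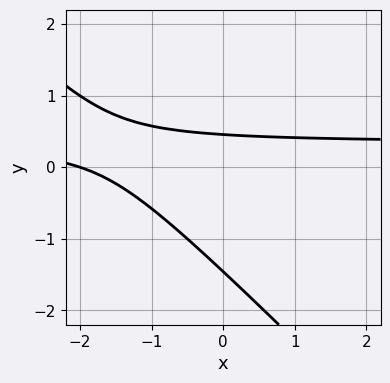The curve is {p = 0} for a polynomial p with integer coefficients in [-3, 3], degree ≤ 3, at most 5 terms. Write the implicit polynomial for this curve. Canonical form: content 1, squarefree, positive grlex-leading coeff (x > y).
1. Degree: a generic line meets the curve in up to 2 points, so deg p = 2.
2. Observable constraints: it meets the x-axis at x = -2 (among the integer gridlines).
3. Solving for integer coefficients yields p as stated.

3*x*y + 3*y^2 - x + 3*y - 2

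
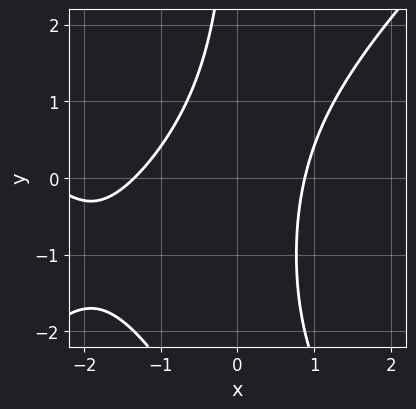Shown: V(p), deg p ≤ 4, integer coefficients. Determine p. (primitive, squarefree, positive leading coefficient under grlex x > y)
1. The degree is 3 — the shape is more complex than any degree-2 curve.
2. Observable constraints: the curve avoids every integer y-axis point in the box.
3. Fitting integer coefficients to these (and the overall shape) gives p.

x^3 - x*y^2 + 3*x^2 - 2*x*y - 3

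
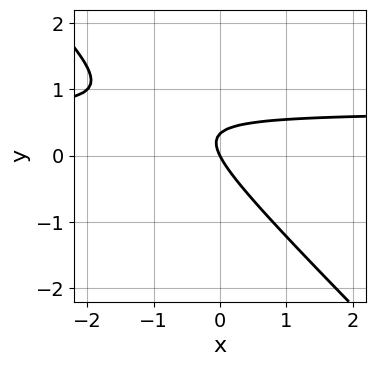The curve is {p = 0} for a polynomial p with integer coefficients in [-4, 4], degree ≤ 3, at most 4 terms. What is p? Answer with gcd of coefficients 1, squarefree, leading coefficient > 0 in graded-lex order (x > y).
3*x*y + 3*y^2 - 2*x - y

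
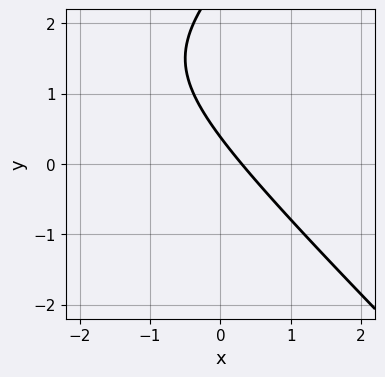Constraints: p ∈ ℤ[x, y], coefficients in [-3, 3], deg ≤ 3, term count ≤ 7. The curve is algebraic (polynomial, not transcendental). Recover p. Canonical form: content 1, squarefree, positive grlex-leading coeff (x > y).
1. The degree is 2 — a generic line meets the curve in up to 2 points.
2. Solving for integer coefficients yields p as stated.

x^2 - y^2 + 3*x + 3*y - 1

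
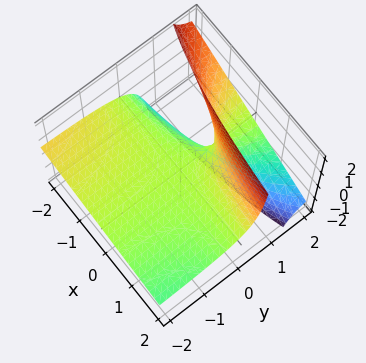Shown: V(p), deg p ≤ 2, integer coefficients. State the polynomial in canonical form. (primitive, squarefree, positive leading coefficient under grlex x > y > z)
(a) Degree: no degree-1 surface has this shape, so deg p = 2.
(b) Against the integer gridlines: it meets the z-axis at z = 0 (among the integer gridlines); the visible y-axis segment lies entirely on the surface; every point of the x-axis in the box is on the surface.
(c) Matching integer coefficients to the picture gives p.

x*y + 3*y*z - 3*z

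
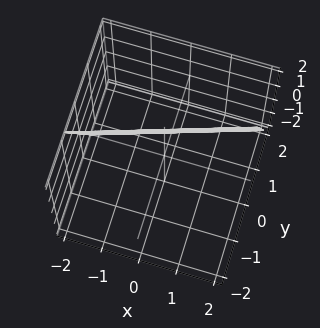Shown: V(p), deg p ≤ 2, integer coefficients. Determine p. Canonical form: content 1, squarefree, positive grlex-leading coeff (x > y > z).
1. Degree: the surface is flat (a plane), so deg p = 1.
2. Reading off the gridlines: it meets the x-axis at x = -2 (among the integer gridlines); it meets the z-axis at z = 2 (among the integer gridlines).
3. Assembling these constraints gives the stated polynomial.

x - 3*y - z + 2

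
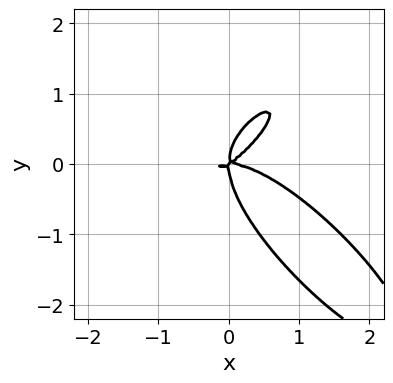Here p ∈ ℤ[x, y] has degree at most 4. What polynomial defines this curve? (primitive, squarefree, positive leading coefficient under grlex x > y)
2*x^4 - 2*x^2*y^2 + 2*y^4 + 2*x^2*y - 3*x*y^2

(a) deg p = 4. No degree-3 curve has this shape.
(b) The integer polynomial consistent with all of this is the stated p.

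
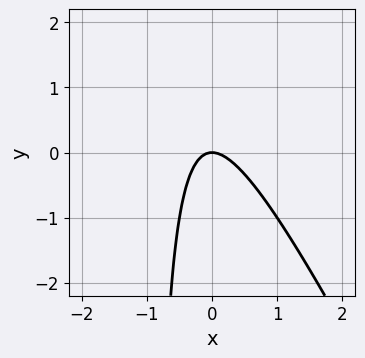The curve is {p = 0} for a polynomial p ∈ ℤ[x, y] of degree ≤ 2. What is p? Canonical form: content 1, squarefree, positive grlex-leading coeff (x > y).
2*x^2 + x*y + y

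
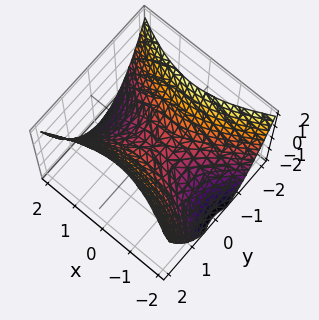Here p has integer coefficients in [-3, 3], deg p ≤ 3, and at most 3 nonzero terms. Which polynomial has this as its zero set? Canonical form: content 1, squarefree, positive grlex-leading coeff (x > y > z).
First, deg p = 2. A saddle surface; a quadric.
Next, symmetries: it's symmetric under x → −x, forcing even powers of x; the y ↦ −y reflection is a symmetry, so y appears only in even powers.
Then, against the integer gridlines: it crosses the x-axis at the gridline x = 0; it crosses the y-axis at the gridline y = 0.
Finally, together with the visible shape, these determine p as stated.

x^2 - 2*y^2 + 2*z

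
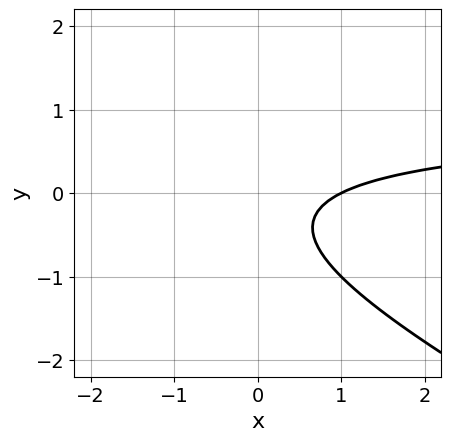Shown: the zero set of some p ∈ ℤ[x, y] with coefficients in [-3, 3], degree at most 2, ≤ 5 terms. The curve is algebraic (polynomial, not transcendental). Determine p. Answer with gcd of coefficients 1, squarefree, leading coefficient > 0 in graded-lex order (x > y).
Degree: the shape is more complex than any degree-1 curve, so deg p = 2.
Against the integer gridlines: the curve avoids every integer y-axis point in the box; it crosses the x-axis at the gridline x = 1.
The integer polynomial consistent with all of this is the stated p.

x*y + 2*y^2 - x + y + 1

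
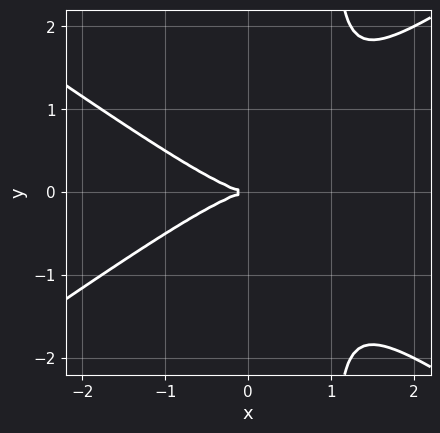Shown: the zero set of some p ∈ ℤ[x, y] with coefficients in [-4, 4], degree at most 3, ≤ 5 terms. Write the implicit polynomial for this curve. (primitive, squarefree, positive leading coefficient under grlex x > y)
x^3 - 2*x*y^2 + 2*y^2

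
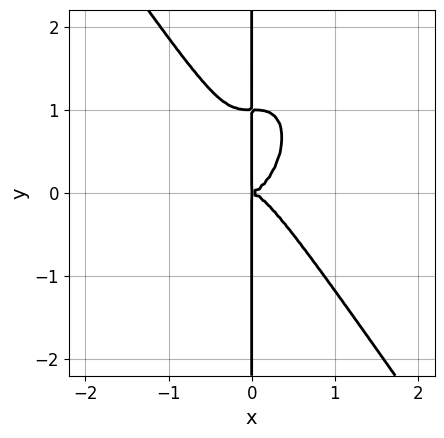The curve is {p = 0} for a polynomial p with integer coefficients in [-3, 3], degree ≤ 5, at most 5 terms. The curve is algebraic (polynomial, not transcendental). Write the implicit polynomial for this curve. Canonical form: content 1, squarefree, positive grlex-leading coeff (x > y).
3*x^4 + x*y^3 - x*y^2

First, degree: a generic line meets the curve in up to 4 points, so deg p = 4.
Next, reading off the gridlines: every point of the y-axis in the box is on the curve.
Finally, the integer polynomial consistent with all of this is the stated p.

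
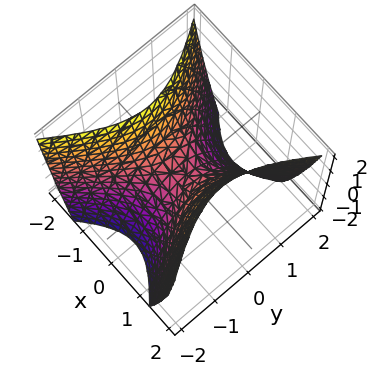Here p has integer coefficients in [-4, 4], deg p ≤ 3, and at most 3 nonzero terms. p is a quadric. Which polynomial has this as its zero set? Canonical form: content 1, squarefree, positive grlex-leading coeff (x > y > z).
3*x^2 - 2*y^2 - 2*z

1. Degree: a hyperbolic paraboloid; a quadric, so deg p = 2.
2. Symmetries: the x ↦ −x reflection is a symmetry, so x appears only in even powers; the y ↦ −y reflection is a symmetry, so y appears only in even powers.
3. Checking where it meets the axes: it meets the z-axis at z = 0 (among the integer gridlines); one x-axis crossing is at x = 0.
4. The integer polynomial consistent with all of this is the stated p.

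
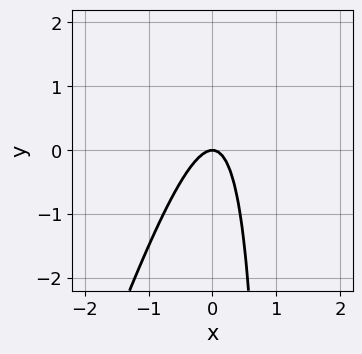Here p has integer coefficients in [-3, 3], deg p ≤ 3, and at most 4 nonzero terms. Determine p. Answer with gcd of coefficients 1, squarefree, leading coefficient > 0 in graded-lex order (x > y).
(a) The degree is 2 — no degree-1 curve has this shape.
(b) Checking where it meets the axes: one y-axis crossing is at y = 0; one x-axis crossing is at x = 0.
(c) The integer polynomial consistent with all of this is the stated p.

3*x^2 - x*y + y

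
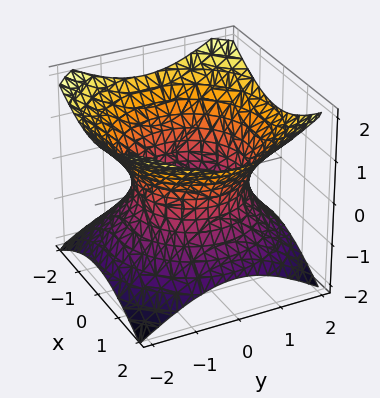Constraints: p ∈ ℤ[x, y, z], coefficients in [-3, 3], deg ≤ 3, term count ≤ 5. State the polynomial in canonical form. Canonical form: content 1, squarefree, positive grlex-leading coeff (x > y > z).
2*x^2 + 2*y^2 - 3*z^2 - 3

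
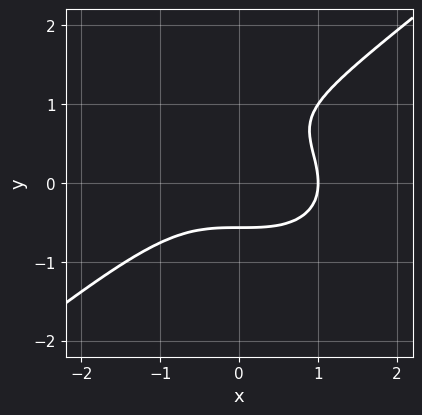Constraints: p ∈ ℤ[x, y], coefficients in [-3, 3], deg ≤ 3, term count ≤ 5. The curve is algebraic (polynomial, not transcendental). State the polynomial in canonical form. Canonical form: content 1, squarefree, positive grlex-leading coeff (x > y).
(a) deg p = 3. The shape is more complex than any degree-2 curve.
(b) Observable constraints: it crosses the x-axis at the gridline x = 1.
(c) These observations pin down the coefficients.

x^3 - 2*y^3 + 2*y^2 - 1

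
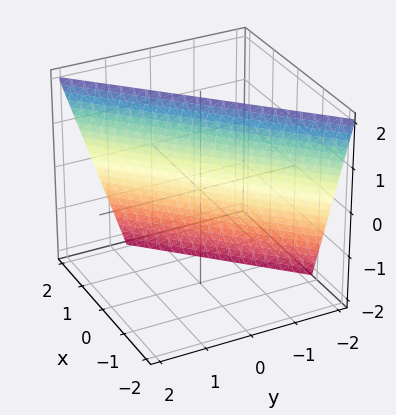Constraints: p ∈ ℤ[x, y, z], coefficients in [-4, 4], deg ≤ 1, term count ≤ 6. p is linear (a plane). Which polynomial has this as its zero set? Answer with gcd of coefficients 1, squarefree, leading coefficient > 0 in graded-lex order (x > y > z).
3*x - 3*y + z - 2

The degree is 1 — every cross-section is a straight line — this is a plane.
From the axis intercepts and sections: one z-axis crossing is at z = 2.
Together with the visible shape, these determine p as stated.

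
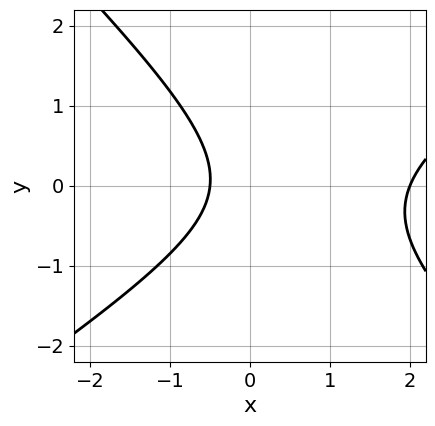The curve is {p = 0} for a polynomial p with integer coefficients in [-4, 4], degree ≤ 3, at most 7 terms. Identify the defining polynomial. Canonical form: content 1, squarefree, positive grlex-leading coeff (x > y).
2*x^2 - x*y - 3*y^2 - 3*x - 2

1. The degree is 2 — a generic line meets the curve in up to 2 points.
2. Reading off the gridlines: no y-intercept at any integer in the box; one x-axis crossing is at x = 2.
3. Fitting integer coefficients to these (and the overall shape) gives p.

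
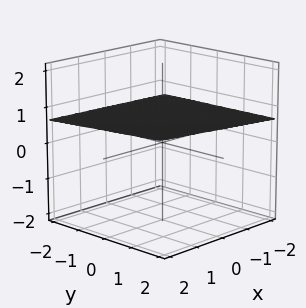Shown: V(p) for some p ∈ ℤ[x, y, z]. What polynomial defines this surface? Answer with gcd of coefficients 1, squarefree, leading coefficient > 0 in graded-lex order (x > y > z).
x + y - 3*z + 2

First, deg p = 1.
Then, checking where it meets the axes: it crosses the y-axis at the gridline y = -2; it crosses the x-axis at the gridline x = -2.
Finally, the integer polynomial consistent with all of this is the stated p.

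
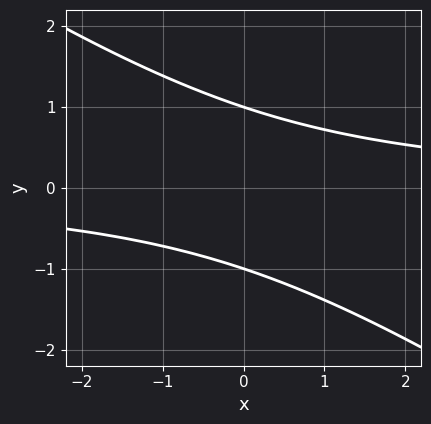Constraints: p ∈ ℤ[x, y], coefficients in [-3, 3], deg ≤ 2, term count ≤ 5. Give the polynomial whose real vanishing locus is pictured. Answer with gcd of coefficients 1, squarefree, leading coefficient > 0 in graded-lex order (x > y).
2*x*y + 3*y^2 - 3

(a) deg p = 2. A generic line meets the curve in up to 2 points.
(b) Against the integer gridlines: the curve avoids every integer x-axis point in the box; among the integer gridlines, it crosses the y-axis at y ∈ {-1, 1}.
(c) The integer polynomial consistent with all of this is the stated p.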